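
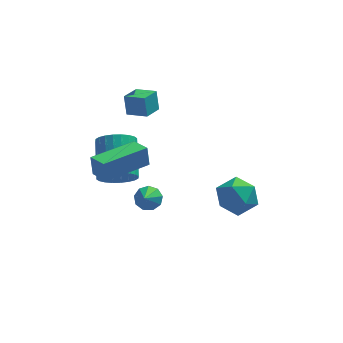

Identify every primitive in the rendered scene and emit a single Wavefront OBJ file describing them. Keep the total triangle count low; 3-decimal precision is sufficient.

v 0.512 0.185 -1.317
v 1.098 0.786 -1.933
v 1.702 -1.006 -1.347
v 2.288 -0.405 -1.963
v 2.129 -0.134 -0.971
v 1.394 0.602 -0.952
v 1.406 -0.822 -2.328
v 0.671 -0.086 -2.309
v 1.65 0.163 -2.558
v 2.097 0.588 -1.72
v 0.703 -0.808 -1.56
v 1.15 -0.383 -0.722
v -2.387 0.112 -1.867
v -1.97 0.378 -1.478
v -2.573 -0.732 -1.093
v -2.364 0.535 -1.401
v -2.769 0.494 -1.543
v -2.995 0.274 -1.836
v -2.937 -0.022 -2.144
v -2.622 -0.255 -2.323
v -2.197 -0.317 -2.288
v -1.861 -0.178 -2.056
v -1.771 0.097 -1.736
v -3.683 0.368 -0.659
v -2.781 0.315 -0.544
v -2.816 2.058 0.534
v -3.717 2.112 0.419
v -2.802 0.501 -0.845
v -2.837 2.245 0.233
v -2.956 0.667 -1.119
v -2.991 2.41 -0.041
v -3.221 0.788 -1.322
v -3.256 2.531 -0.244
v -3.557 0.844 -1.424
v -3.591 2.587 -0.346
v -3.911 0.828 -1.41
v -3.946 2.572 -0.332
v -4.231 0.742 -1.282
v -4.266 2.486 -0.204
v -4.467 0.6 -1.058
v -4.502 2.343 0.02
v -4.584 0.422 -0.774
v -4.619 2.165 0.304
v -4.563 0.235 -0.473
v -4.598 1.979 0.605
v -4.409 0.07 -0.199
v -4.444 1.813 0.879
v -4.144 -0.051 0.004
v -4.179 1.692 1.082
v -3.809 -0.107 0.106
v -3.843 1.636 1.184
v -3.454 -0.092 0.092
v -3.489 1.652 1.17
v -3.134 -0.006 -0.036
v -3.169 1.738 1.042
v -2.898 0.137 -0.26
v -2.933 1.88 0.818
v -3.246 1.017 3.052
v -3.343 1.318 3.99
v -2.73 1.824 2.846
v -2.827 2.126 3.784
v -2.393 0.534 3.296
v -2.49 0.836 4.234
v -1.877 1.342 3.09
v -1.974 1.643 4.028
v -4.126 -3.669 2.836
v -4.204 -3.482 3.744
v -4.655 -2.93 2.639
v -4.733 -2.743 3.547
v -2.367 -2.437 2.733
v -2.445 -2.25 3.641
v -2.896 -1.698 2.536
v -2.974 -1.511 3.444
f 1 12 6
f 1 6 2
f 1 2 8
f 1 8 11
f 1 11 12
f 2 6 10
f 6 12 5
f 12 11 3
f 11 8 7
f 8 2 9
f 4 10 5
f 4 5 3
f 4 3 7
f 4 7 9
f 4 9 10
f 5 10 6
f 3 5 12
f 7 3 11
f 9 7 8
f 10 9 2
f 14 13 16
f 14 16 15
f 16 13 17
f 16 17 15
f 17 13 18
f 17 18 15
f 18 13 19
f 18 19 15
f 19 13 20
f 19 20 15
f 20 13 21
f 20 21 15
f 21 13 22
f 21 22 15
f 22 13 23
f 22 23 15
f 23 13 14
f 23 14 15
f 25 24 28
f 25 28 26
f 26 28 29
f 26 29 27
f 28 24 30
f 28 30 29
f 29 30 31
f 29 31 27
f 30 24 32
f 30 32 31
f 31 32 33
f 31 33 27
f 32 24 34
f 32 34 33
f 33 34 35
f 33 35 27
f 34 24 36
f 34 36 35
f 35 36 37
f 35 37 27
f 36 24 38
f 36 38 37
f 37 38 39
f 37 39 27
f 38 24 40
f 38 40 39
f 39 40 41
f 39 41 27
f 40 24 42
f 40 42 41
f 41 42 43
f 41 43 27
f 42 24 44
f 42 44 43
f 43 44 45
f 43 45 27
f 44 24 46
f 44 46 45
f 45 46 47
f 45 47 27
f 46 24 48
f 46 48 47
f 47 48 49
f 47 49 27
f 48 24 50
f 48 50 49
f 49 50 51
f 49 51 27
f 50 24 52
f 50 52 51
f 51 52 53
f 51 53 27
f 52 24 54
f 52 54 53
f 53 54 55
f 53 55 27
f 54 24 56
f 54 56 55
f 55 56 57
f 55 57 27
f 56 24 25
f 56 25 57
f 57 25 26
f 57 26 27
f 59 61 58
f 62 59 58
f 58 61 60
f 60 62 58
f 59 65 61
f 63 59 62
f 63 65 59
f 61 65 60
f 64 62 60
f 60 65 64
f 64 63 62
f 65 63 64
f 67 69 66
f 70 67 66
f 66 69 68
f 68 70 66
f 67 73 69
f 71 67 70
f 71 73 67
f 69 73 68
f 72 70 68
f 68 73 72
f 72 71 70
f 73 71 72



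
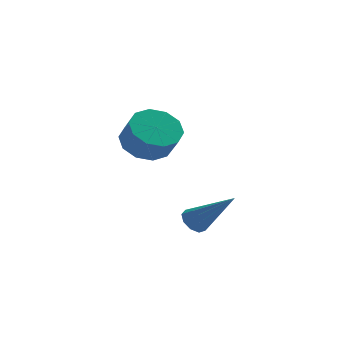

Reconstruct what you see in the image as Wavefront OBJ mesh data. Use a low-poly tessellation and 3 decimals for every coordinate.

v 2.699 -1.697 -3.773
v 3.047 -1.412 -4.013
v 3.961 -2.203 -2.547
v 2.885 -1.222 -3.768
v 2.636 -1.255 -3.526
v 2.417 -1.495 -3.399
v 2.33 -1.83 -3.447
v 2.415 -2.102 -3.647
v 2.634 -2.185 -3.906
v 2.883 -2.04 -4.103
v 3.046 -1.734 -4.145
v 0.754 2.255 -1.947
v 1.425 2.893 -1.857
v 1.836 2.344 -1.023
v 1.166 1.705 -1.113
v 0.98 3.055 -1.531
v 1.391 2.506 -0.697
v 0.449 2.912 -1.363
v 0.86 2.362 -0.53
v 0.035 2.517 -1.419
v 0.446 1.968 -0.585
v -0.105 2.022 -1.676
v 0.307 1.473 -0.843
v 0.084 1.616 -2.037
v 0.495 1.067 -1.203
v 0.529 1.454 -2.363
v 0.94 0.905 -1.529
v 1.06 1.598 -2.53
v 1.471 1.048 -1.697
v 1.474 1.992 -2.475
v 1.885 1.443 -1.641
v 1.613 2.487 -2.217
v 2.025 1.938 -1.384
f 2 1 4
f 2 4 3
f 4 1 5
f 4 5 3
f 5 1 6
f 5 6 3
f 6 1 7
f 6 7 3
f 7 1 8
f 7 8 3
f 8 1 9
f 8 9 3
f 9 1 10
f 9 10 3
f 10 1 11
f 10 11 3
f 11 1 2
f 11 2 3
f 13 12 16
f 13 16 14
f 14 16 17
f 14 17 15
f 16 12 18
f 16 18 17
f 17 18 19
f 17 19 15
f 18 12 20
f 18 20 19
f 19 20 21
f 19 21 15
f 20 12 22
f 20 22 21
f 21 22 23
f 21 23 15
f 22 12 24
f 22 24 23
f 23 24 25
f 23 25 15
f 24 12 26
f 24 26 25
f 25 26 27
f 25 27 15
f 26 12 28
f 26 28 27
f 27 28 29
f 27 29 15
f 28 12 30
f 28 30 29
f 29 30 31
f 29 31 15
f 30 12 32
f 30 32 31
f 31 32 33
f 31 33 15
f 32 12 13
f 32 13 33
f 33 13 14
f 33 14 15



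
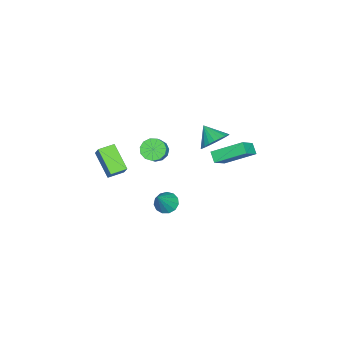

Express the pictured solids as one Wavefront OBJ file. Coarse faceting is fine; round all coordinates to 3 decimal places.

v -0.226 -0.995 -3.745
v 0.38 -1.072 -4.197
v 0.906 -1.205 -2.195
v 0.344 -0.653 -4.114
v 0.127 -0.343 -3.914
v -0.201 -0.24 -3.66
v -0.538 -0.376 -3.433
v -0.775 -0.709 -3.305
v -0.838 -1.132 -3.316
v -0.706 -1.512 -3.464
v -0.422 -1.728 -3.701
v -0.075 -1.71 -3.952
v 0.224 -1.466 -4.137
v -2.213 -2.197 -0.873
v -1.674 -2.083 -1.425
v -0.708 -1.97 -0.46
v -1.247 -2.083 0.093
v -1.827 -1.686 -1.318
v -0.862 -1.572 -0.353
v -2.103 -1.45 -1.07
v -1.137 -1.337 -0.105
v -2.414 -1.452 -0.759
v -1.448 -1.338 0.206
v -2.66 -1.69 -0.484
v -1.695 -1.576 0.481
v -2.765 -2.089 -0.333
v -1.8 -1.975 0.633
v -2.695 -2.522 -0.352
v -1.729 -2.409 0.613
v -2.471 -2.852 -0.537
v -1.505 -2.739 0.428
v -2.165 -2.974 -0.829
v -1.2 -2.861 0.136
v -1.875 -2.849 -1.134
v -0.909 -2.736 -0.169
v -1.692 -2.517 -1.356
v -0.726 -2.404 -0.391
v -1.706 1.502 1.313
v -0.856 1.102 1.512
v -2.294 0.638 2.087
v -0.881 1.36 1.783
v -1.031 1.64 1.981
v -1.283 1.899 2.078
v -1.6 2.097 2.059
v -1.934 2.205 1.926
v -2.232 2.206 1.7
v -2.451 2.099 1.415
v -2.556 1.902 1.114
v -2.531 1.644 0.844
v -2.382 1.364 0.645
v -2.129 1.105 0.548
v -1.812 0.906 0.568
v -1.478 0.799 0.701
v -1.18 0.798 0.927
v -0.961 0.904 1.212
v -4.514 1.134 -2.264
v -4.877 2.967 -1.221
v -3.99 1.508 -2.739
v -4.352 3.341 -1.696
v -3.388 0.799 -1.284
v -3.75 2.632 -0.241
v -2.863 1.173 -1.759
v -3.226 3.006 -0.716
v 4.281 -3.013 2.212
v 3.245 -4.063 3.227
v 3.607 -2.29 2.273
v 2.572 -3.34 3.288
v 4.708 -2.68 2.992
v 3.673 -3.73 4.007
v 4.035 -1.957 3.053
v 2.999 -3.007 4.068
f 2 1 4
f 2 4 3
f 4 1 5
f 4 5 3
f 5 1 6
f 5 6 3
f 6 1 7
f 6 7 3
f 7 1 8
f 7 8 3
f 8 1 9
f 8 9 3
f 9 1 10
f 9 10 3
f 10 1 11
f 10 11 3
f 11 1 12
f 11 12 3
f 12 1 13
f 12 13 3
f 13 1 2
f 13 2 3
f 15 14 18
f 15 18 16
f 16 18 19
f 16 19 17
f 18 14 20
f 18 20 19
f 19 20 21
f 19 21 17
f 20 14 22
f 20 22 21
f 21 22 23
f 21 23 17
f 22 14 24
f 22 24 23
f 23 24 25
f 23 25 17
f 24 14 26
f 24 26 25
f 25 26 27
f 25 27 17
f 26 14 28
f 26 28 27
f 27 28 29
f 27 29 17
f 28 14 30
f 28 30 29
f 29 30 31
f 29 31 17
f 30 14 32
f 30 32 31
f 31 32 33
f 31 33 17
f 32 14 34
f 32 34 33
f 33 34 35
f 33 35 17
f 34 14 36
f 34 36 35
f 35 36 37
f 35 37 17
f 36 14 15
f 36 15 37
f 37 15 16
f 37 16 17
f 39 38 41
f 39 41 40
f 41 38 42
f 41 42 40
f 42 38 43
f 42 43 40
f 43 38 44
f 43 44 40
f 44 38 45
f 44 45 40
f 45 38 46
f 45 46 40
f 46 38 47
f 46 47 40
f 47 38 48
f 47 48 40
f 48 38 49
f 48 49 40
f 49 38 50
f 49 50 40
f 50 38 51
f 50 51 40
f 51 38 52
f 51 52 40
f 52 38 53
f 52 53 40
f 53 38 54
f 53 54 40
f 54 38 55
f 54 55 40
f 55 38 39
f 55 39 40
f 57 59 56
f 60 57 56
f 56 59 58
f 58 60 56
f 57 63 59
f 61 57 60
f 61 63 57
f 59 63 58
f 62 60 58
f 58 63 62
f 62 61 60
f 63 61 62
f 65 67 64
f 68 65 64
f 64 67 66
f 66 68 64
f 65 71 67
f 69 65 68
f 69 71 65
f 67 71 66
f 70 68 66
f 66 71 70
f 70 69 68
f 71 69 70



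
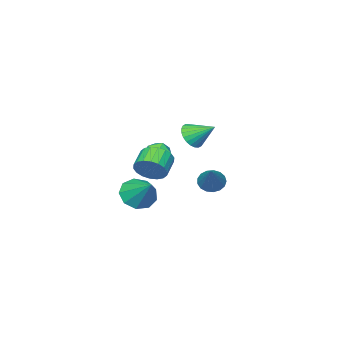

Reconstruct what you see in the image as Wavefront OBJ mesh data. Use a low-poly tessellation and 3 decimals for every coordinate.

v -1.46 2.831 -0.06
v -0.824 2.645 -0.452
v -0.26 3.949 1.36
v -0.934 2.961 -0.607
v -1.165 3.247 -0.637
v -1.464 3.437 -0.535
v -1.761 3.488 -0.324
v -1.99 3.389 -0.052
v -2.097 3.162 0.217
v -2.059 2.859 0.423
v -1.883 2.549 0.519
v -1.61 2.304 0.481
v -1.303 2.18 0.32
v -1.032 2.204 0.072
v -0.859 2.372 -0.207
v -3.692 -0.903 1.525
v -3.395 -1.321 2.265
v -4.148 0.383 2.435
v -3.107 -1.148 2.164
v -2.908 -0.937 1.966
v -2.828 -0.721 1.701
v -2.88 -0.533 1.409
v -3.056 -0.402 1.134
v -3.328 -0.346 0.92
v -3.656 -0.376 0.797
v -3.989 -0.486 0.786
v -4.277 -0.659 0.887
v -4.476 -0.87 1.085
v -4.556 -1.085 1.35
v -4.504 -1.273 1.642
v -4.329 -1.405 1.916
v -4.056 -1.46 2.131
v -3.729 -1.431 2.254
v 1.345 1.931 1.869
v 1.764 1.3 2.125
v 0.296 1.48 2.475
v 0.715 0.849 2.731
v 0.873 1.578 3.02
v 1.521 1.856 2.645
v 0.539 0.924 1.955
v 1.187 1.202 1.58
v 1.266 0.678 2.178
v 1.472 1.082 2.836
v 0.588 1.698 1.764
v 0.794 2.102 2.422
v 1.049 -0.127 -1.173
v 2.081 -0.113 -1.526
v 1.471 1.347 0.113
v 1.667 0.357 -1.93
v 0.964 0.601 -1.979
v 0.301 0.505 -1.651
v -0.011 0.113 -1.1
v 0.172 -0.391 -0.582
v 0.767 -0.772 -0.341
v 1.493 -0.85 -0.489
v 2.012 -0.59 -0.957
v 3.672 3.61 2.548
v 4.126 3.596 3.325
v 3.183 3.116 3.868
v 2.728 3.13 3.092
v 3.948 3.955 3.332
v 3.005 3.475 3.876
v 3.715 4.245 3.185
v 2.772 3.765 3.728
v 3.474 4.41 2.911
v 2.53 3.93 3.454
v 3.271 4.416 2.565
v 2.328 3.936 3.109
v 3.148 4.263 2.216
v 2.205 3.783 2.76
v 3.129 3.98 1.933
v 2.186 3.5 2.476
v 3.217 3.624 1.772
v 2.274 3.144 2.315
v 3.395 3.265 1.764
v 2.452 2.785 2.308
v 3.628 2.975 1.912
v 2.685 2.495 2.455
v 3.87 2.81 2.186
v 2.926 2.33 2.729
v 4.072 2.804 2.531
v 3.129 2.324 3.075
v 4.195 2.957 2.88
v 3.252 2.477 3.424
v 4.214 3.24 3.164
v 3.271 2.76 3.707
f 2 1 4
f 2 4 3
f 4 1 5
f 4 5 3
f 5 1 6
f 5 6 3
f 6 1 7
f 6 7 3
f 7 1 8
f 7 8 3
f 8 1 9
f 8 9 3
f 9 1 10
f 9 10 3
f 10 1 11
f 10 11 3
f 11 1 12
f 11 12 3
f 12 1 13
f 12 13 3
f 13 1 14
f 13 14 3
f 14 1 15
f 14 15 3
f 15 1 2
f 15 2 3
f 17 16 19
f 17 19 18
f 19 16 20
f 19 20 18
f 20 16 21
f 20 21 18
f 21 16 22
f 21 22 18
f 22 16 23
f 22 23 18
f 23 16 24
f 23 24 18
f 24 16 25
f 24 25 18
f 25 16 26
f 25 26 18
f 26 16 27
f 26 27 18
f 27 16 28
f 27 28 18
f 28 16 29
f 28 29 18
f 29 16 30
f 29 30 18
f 30 16 31
f 30 31 18
f 31 16 32
f 31 32 18
f 32 16 33
f 32 33 18
f 33 16 17
f 33 17 18
f 34 45 39
f 34 39 35
f 34 35 41
f 34 41 44
f 34 44 45
f 35 39 43
f 39 45 38
f 45 44 36
f 44 41 40
f 41 35 42
f 37 43 38
f 37 38 36
f 37 36 40
f 37 40 42
f 37 42 43
f 38 43 39
f 36 38 45
f 40 36 44
f 42 40 41
f 43 42 35
f 47 46 49
f 47 49 48
f 49 46 50
f 49 50 48
f 50 46 51
f 50 51 48
f 51 46 52
f 51 52 48
f 52 46 53
f 52 53 48
f 53 46 54
f 53 54 48
f 54 46 55
f 54 55 48
f 55 46 56
f 55 56 48
f 56 46 47
f 56 47 48
f 58 57 61
f 58 61 59
f 59 61 62
f 59 62 60
f 61 57 63
f 61 63 62
f 62 63 64
f 62 64 60
f 63 57 65
f 63 65 64
f 64 65 66
f 64 66 60
f 65 57 67
f 65 67 66
f 66 67 68
f 66 68 60
f 67 57 69
f 67 69 68
f 68 69 70
f 68 70 60
f 69 57 71
f 69 71 70
f 70 71 72
f 70 72 60
f 71 57 73
f 71 73 72
f 72 73 74
f 72 74 60
f 73 57 75
f 73 75 74
f 74 75 76
f 74 76 60
f 75 57 77
f 75 77 76
f 76 77 78
f 76 78 60
f 77 57 79
f 77 79 78
f 78 79 80
f 78 80 60
f 79 57 81
f 79 81 80
f 80 81 82
f 80 82 60
f 81 57 83
f 81 83 82
f 82 83 84
f 82 84 60
f 83 57 85
f 83 85 84
f 84 85 86
f 84 86 60
f 85 57 58
f 85 58 86
f 86 58 59
f 86 59 60



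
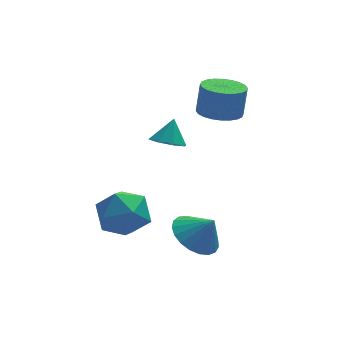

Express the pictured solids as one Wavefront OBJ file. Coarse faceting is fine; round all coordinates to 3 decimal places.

v -4.541 -0.466 -0.804
v -3.824 -0.123 -1.673
v -3.336 -1.877 -0.367
v -2.619 -1.534 -1.236
v -2.751 -0.858 -0.28
v -3.495 0.013 -0.55
v -3.665 -2.013 -1.49
v -4.409 -1.142 -1.76
v -3.282 -1.08 -2.097
v -2.718 -0.366 -1.349
v -4.442 -1.634 -0.691
v -3.878 -0.92 0.057
v -1.323 2.5 0.296
v -0.879 3.012 -0.09
v -0.977 2.96 1.304
v -1.431 3.216 0.007
v -1.92 3.001 0.273
v -2.059 2.492 0.553
v -1.767 1.988 0.683
v -1.214 1.784 0.586
v -0.725 1.999 0.32
v -0.586 2.508 0.04
v -1.032 -1.936 -1.912
v -0.397 -2.543 -2.505
v -0.388 -2.224 -0.928
v -0.194 -2.153 -2.524
v -0.135 -1.725 -2.436
v -0.231 -1.333 -2.259
v -0.466 -1.046 -2.021
v -0.799 -0.912 -1.764
v -1.171 -0.956 -1.533
v -1.52 -1.169 -1.367
v -1.784 -1.514 -1.296
v -1.918 -1.933 -1.331
v -1.899 -2.352 -1.466
v -1.73 -2.699 -1.679
v -1.44 -2.914 -1.931
v -1.079 -2.96 -2.181
v -0.711 -2.829 -2.384
v 0.663 2.181 1.979
v 1.203 1.437 2.011
v 1.397 1.635 3.353
v 0.857 2.379 3.321
v 1.443 1.694 1.939
v 1.636 1.892 3.28
v 1.564 2.025 1.872
v 1.757 2.224 3.214
v 1.547 2.38 1.822
v 1.741 2.579 3.164
v 1.396 2.705 1.796
v 1.59 2.904 3.137
v 1.134 2.95 1.797
v 1.328 3.148 3.139
v 0.8 3.078 1.827
v 0.994 3.276 3.168
v 0.445 3.069 1.879
v 0.639 3.267 3.221
v 0.123 2.925 1.947
v 0.317 3.123 3.289
v -0.116 2.668 2.02
v 0.077 2.866 3.361
v -0.237 2.336 2.086
v -0.044 2.535 3.428
v -0.221 1.981 2.136
v -0.027 2.18 3.478
v -0.07 1.656 2.163
v 0.124 1.855 3.504
v 0.192 1.412 2.161
v 0.386 1.61 3.503
v 0.526 1.284 2.132
v 0.72 1.482 3.473
v 0.881 1.293 2.079
v 1.075 1.491 3.421
f 1 12 6
f 1 6 2
f 1 2 8
f 1 8 11
f 1 11 12
f 2 6 10
f 6 12 5
f 12 11 3
f 11 8 7
f 8 2 9
f 4 10 5
f 4 5 3
f 4 3 7
f 4 7 9
f 4 9 10
f 5 10 6
f 3 5 12
f 7 3 11
f 9 7 8
f 10 9 2
f 14 13 16
f 14 16 15
f 16 13 17
f 16 17 15
f 17 13 18
f 17 18 15
f 18 13 19
f 18 19 15
f 19 13 20
f 19 20 15
f 20 13 21
f 20 21 15
f 21 13 22
f 21 22 15
f 22 13 14
f 22 14 15
f 24 23 26
f 24 26 25
f 26 23 27
f 26 27 25
f 27 23 28
f 27 28 25
f 28 23 29
f 28 29 25
f 29 23 30
f 29 30 25
f 30 23 31
f 30 31 25
f 31 23 32
f 31 32 25
f 32 23 33
f 32 33 25
f 33 23 34
f 33 34 25
f 34 23 35
f 34 35 25
f 35 23 36
f 35 36 25
f 36 23 37
f 36 37 25
f 37 23 38
f 37 38 25
f 38 23 39
f 38 39 25
f 39 23 24
f 39 24 25
f 41 40 44
f 41 44 42
f 42 44 45
f 42 45 43
f 44 40 46
f 44 46 45
f 45 46 47
f 45 47 43
f 46 40 48
f 46 48 47
f 47 48 49
f 47 49 43
f 48 40 50
f 48 50 49
f 49 50 51
f 49 51 43
f 50 40 52
f 50 52 51
f 51 52 53
f 51 53 43
f 52 40 54
f 52 54 53
f 53 54 55
f 53 55 43
f 54 40 56
f 54 56 55
f 55 56 57
f 55 57 43
f 56 40 58
f 56 58 57
f 57 58 59
f 57 59 43
f 58 40 60
f 58 60 59
f 59 60 61
f 59 61 43
f 60 40 62
f 60 62 61
f 61 62 63
f 61 63 43
f 62 40 64
f 62 64 63
f 63 64 65
f 63 65 43
f 64 40 66
f 64 66 65
f 65 66 67
f 65 67 43
f 66 40 68
f 66 68 67
f 67 68 69
f 67 69 43
f 68 40 70
f 68 70 69
f 69 70 71
f 69 71 43
f 70 40 72
f 70 72 71
f 71 72 73
f 71 73 43
f 72 40 41
f 72 41 73
f 73 41 42
f 73 42 43



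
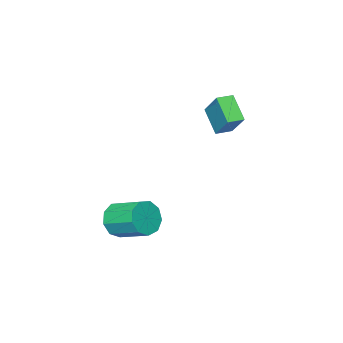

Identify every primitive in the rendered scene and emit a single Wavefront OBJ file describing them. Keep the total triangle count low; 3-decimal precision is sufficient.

v -3.341 -0.586 2.384
v -2.961 0.627 3.742
v -2.978 0.564 1.257
v -2.598 1.776 2.615
v -2.482 -0.856 2.385
v -2.102 0.356 3.743
v -2.119 0.293 1.258
v -1.739 1.506 2.616
v 3.626 -0.356 -2.79
v 3.91 0.081 -3.678
v 3.619 1.773 -2.938
v 3.334 1.336 -2.05
v 3.215 -0.038 -3.679
v 2.924 1.655 -2.94
v 2.713 -0.306 -3.265
v 2.422 1.387 -2.525
v 2.637 -0.597 -2.627
v 2.346 1.095 -1.888
v 3.024 -0.776 -2.066
v 2.733 0.917 -1.327
v 3.692 -0.758 -1.844
v 3.401 0.934 -1.104
v 4.329 -0.552 -2.064
v 4.038 1.14 -1.324
v 4.637 -0.255 -2.624
v 4.346 1.438 -1.884
v 4.471 -0.005 -3.261
v 4.18 1.688 -2.521
f 2 4 1
f 5 2 1
f 1 4 3
f 3 5 1
f 2 8 4
f 6 2 5
f 6 8 2
f 4 8 3
f 7 5 3
f 3 8 7
f 7 6 5
f 8 6 7
f 10 9 13
f 10 13 11
f 11 13 14
f 11 14 12
f 13 9 15
f 13 15 14
f 14 15 16
f 14 16 12
f 15 9 17
f 15 17 16
f 16 17 18
f 16 18 12
f 17 9 19
f 17 19 18
f 18 19 20
f 18 20 12
f 19 9 21
f 19 21 20
f 20 21 22
f 20 22 12
f 21 9 23
f 21 23 22
f 22 23 24
f 22 24 12
f 23 9 25
f 23 25 24
f 24 25 26
f 24 26 12
f 25 9 27
f 25 27 26
f 26 27 28
f 26 28 12
f 27 9 10
f 27 10 28
f 28 10 11
f 28 11 12



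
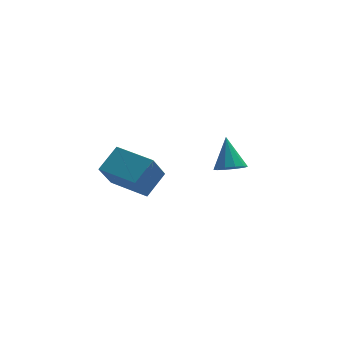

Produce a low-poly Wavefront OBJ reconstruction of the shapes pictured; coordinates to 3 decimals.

v -2.111 -3.438 -0.038
v -1.058 -2.617 0.897
v -3.54 -1.786 0.12
v -2.487 -0.965 1.055
v -1.373 -2.655 -1.555
v -0.32 -1.834 -0.62
v -2.802 -1.003 -1.397
v -1.749 -0.182 -0.462
v 3.815 1.46 -2.804
v 4.378 0.923 -2.415
v 3.865 2.66 -1.216
v 4.66 1.283 -2.697
v 4.62 1.712 -3.019
v 4.272 2.044 -3.259
v 3.75 2.154 -3.325
v 3.252 1.998 -3.192
v 2.97 1.638 -2.911
v 3.01 1.209 -2.589
v 3.358 0.877 -2.348
v 3.88 0.767 -2.282
f 2 4 1
f 5 2 1
f 1 4 3
f 3 5 1
f 2 8 4
f 6 2 5
f 6 8 2
f 4 8 3
f 7 5 3
f 3 8 7
f 7 6 5
f 8 6 7
f 10 9 12
f 10 12 11
f 12 9 13
f 12 13 11
f 13 9 14
f 13 14 11
f 14 9 15
f 14 15 11
f 15 9 16
f 15 16 11
f 16 9 17
f 16 17 11
f 17 9 18
f 17 18 11
f 18 9 19
f 18 19 11
f 19 9 20
f 19 20 11
f 20 9 10
f 20 10 11



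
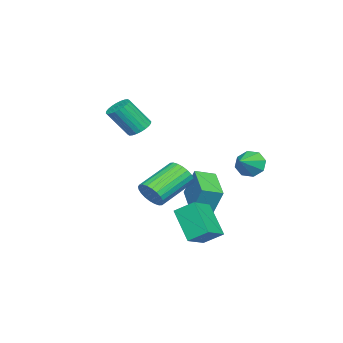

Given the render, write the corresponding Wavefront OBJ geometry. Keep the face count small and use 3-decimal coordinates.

v -0.866 -0.207 -3.269
v -0.766 0.399 -1.716
v -1.483 0.655 -3.566
v -1.383 1.261 -2.013
v 0.843 0.839 -3.787
v 0.943 1.445 -2.234
v 0.226 1.701 -4.084
v 0.326 2.307 -2.531
v 2.147 2.002 -5.136
v 1.229 0.924 -3.71
v 2.055 2.992 -4.448
v 1.136 1.914 -3.021
v 3.424 1.706 -4.539
v 2.505 0.628 -3.112
v 3.331 2.696 -3.85
v 2.413 1.618 -2.424
v -2.308 2.714 -1.449
v -2.003 2.374 -2.154
v -1.072 2.586 -0.851
v -1.942 3.014 -2.143
v -2.095 3.478 -1.726
v -2.373 3.495 -1.147
v -2.614 3.055 -0.745
v -2.675 2.415 -0.755
v -2.522 1.951 -1.172
v -2.243 1.933 -1.752
v 2.625 -0.487 -2.193
v 3.098 -0.232 -1.574
v 1.389 0.641 -0.627
v 0.915 0.387 -1.247
v 3.115 0.018 -1.773
v 1.406 0.891 -0.826
v 3.058 0.191 -2.036
v 1.349 1.065 -1.089
v 2.935 0.261 -2.323
v 1.226 1.134 -1.376
v 2.765 0.217 -2.59
v 1.055 1.091 -1.643
v 2.573 0.066 -2.797
v 0.864 0.939 -1.85
v 2.389 -0.169 -2.912
v 0.68 0.704 -1.965
v 2.241 -0.453 -2.917
v 0.532 0.421 -1.971
v 2.151 -0.741 -2.813
v 0.442 0.132 -1.866
v 2.134 -0.991 -2.614
v 0.425 -0.118 -1.667
v 2.191 -1.165 -2.351
v 0.482 -0.291 -1.404
v 2.314 -1.234 -2.064
v 0.605 -0.361 -1.117
v 2.485 -1.191 -1.797
v 0.775 -0.317 -0.85
v 2.676 -1.039 -1.59
v 0.967 -0.166 -0.643
v 2.86 -0.804 -1.475
v 1.151 0.069 -0.528
v 3.008 -0.521 -1.469
v 1.299 0.353 -0.523
v -0.075 -2.197 1.036
v 0.557 -2.298 0.752
v 1.067 -3.225 2.221
v 0.435 -3.123 2.504
v 0.596 -2.063 0.887
v 1.106 -2.99 2.355
v 0.532 -1.849 1.044
v 1.043 -2.776 2.512
v 0.377 -1.688 1.2
v 0.887 -2.615 2.668
v 0.152 -1.604 1.331
v 0.663 -2.531 2.799
v -0.107 -1.61 1.417
v 0.403 -2.537 2.885
v -0.361 -1.706 1.445
v 0.149 -2.633 2.913
v -0.572 -1.876 1.41
v -0.062 -2.803 2.879
v -0.707 -2.095 1.319
v -0.197 -3.022 2.788
v -0.746 -2.33 1.185
v -0.236 -3.257 2.653
v -0.683 -2.544 1.028
v -0.172 -3.471 2.496
v -0.527 -2.705 0.872
v -0.017 -3.632 2.34
v -0.303 -2.789 0.741
v 0.208 -3.716 2.209
v -0.043 -2.783 0.655
v 0.467 -3.71 2.123
v 0.211 -2.687 0.627
v 0.721 -3.614 2.095
v 0.422 -2.517 0.661
v 0.932 -3.444 2.13
f 2 4 1
f 5 2 1
f 1 4 3
f 3 5 1
f 2 8 4
f 6 2 5
f 6 8 2
f 4 8 3
f 7 5 3
f 3 8 7
f 7 6 5
f 8 6 7
f 10 12 9
f 13 10 9
f 9 12 11
f 11 13 9
f 10 16 12
f 14 10 13
f 14 16 10
f 12 16 11
f 15 13 11
f 11 16 15
f 15 14 13
f 16 14 15
f 18 17 20
f 18 20 19
f 20 17 21
f 20 21 19
f 21 17 22
f 21 22 19
f 22 17 23
f 22 23 19
f 23 17 24
f 23 24 19
f 24 17 25
f 24 25 19
f 25 17 26
f 25 26 19
f 26 17 18
f 26 18 19
f 28 27 31
f 28 31 29
f 29 31 32
f 29 32 30
f 31 27 33
f 31 33 32
f 32 33 34
f 32 34 30
f 33 27 35
f 33 35 34
f 34 35 36
f 34 36 30
f 35 27 37
f 35 37 36
f 36 37 38
f 36 38 30
f 37 27 39
f 37 39 38
f 38 39 40
f 38 40 30
f 39 27 41
f 39 41 40
f 40 41 42
f 40 42 30
f 41 27 43
f 41 43 42
f 42 43 44
f 42 44 30
f 43 27 45
f 43 45 44
f 44 45 46
f 44 46 30
f 45 27 47
f 45 47 46
f 46 47 48
f 46 48 30
f 47 27 49
f 47 49 48
f 48 49 50
f 48 50 30
f 49 27 51
f 49 51 50
f 50 51 52
f 50 52 30
f 51 27 53
f 51 53 52
f 52 53 54
f 52 54 30
f 53 27 55
f 53 55 54
f 54 55 56
f 54 56 30
f 55 27 57
f 55 57 56
f 56 57 58
f 56 58 30
f 57 27 59
f 57 59 58
f 58 59 60
f 58 60 30
f 59 27 28
f 59 28 60
f 60 28 29
f 60 29 30
f 62 61 65
f 62 65 63
f 63 65 66
f 63 66 64
f 65 61 67
f 65 67 66
f 66 67 68
f 66 68 64
f 67 61 69
f 67 69 68
f 68 69 70
f 68 70 64
f 69 61 71
f 69 71 70
f 70 71 72
f 70 72 64
f 71 61 73
f 71 73 72
f 72 73 74
f 72 74 64
f 73 61 75
f 73 75 74
f 74 75 76
f 74 76 64
f 75 61 77
f 75 77 76
f 76 77 78
f 76 78 64
f 77 61 79
f 77 79 78
f 78 79 80
f 78 80 64
f 79 61 81
f 79 81 80
f 80 81 82
f 80 82 64
f 81 61 83
f 81 83 82
f 82 83 84
f 82 84 64
f 83 61 85
f 83 85 84
f 84 85 86
f 84 86 64
f 85 61 87
f 85 87 86
f 86 87 88
f 86 88 64
f 87 61 89
f 87 89 88
f 88 89 90
f 88 90 64
f 89 61 91
f 89 91 90
f 90 91 92
f 90 92 64
f 91 61 93
f 91 93 92
f 92 93 94
f 92 94 64
f 93 61 62
f 93 62 94
f 94 62 63
f 94 63 64



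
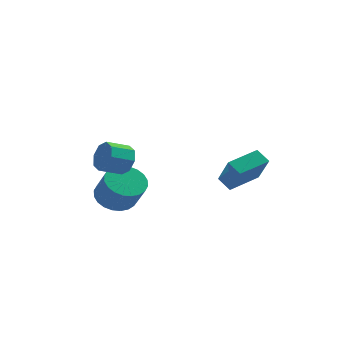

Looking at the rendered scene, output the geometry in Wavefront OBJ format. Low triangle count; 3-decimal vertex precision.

v -2.137 -2.688 1.935
v -1.688 -2.832 2.593
v -2.514 -3.536 3.003
v -2.963 -3.392 2.345
v -2.066 -2.346 2.666
v -2.892 -3.05 3.076
v -2.486 -2.061 2.31
v -3.312 -2.764 2.72
v -2.701 -2.143 1.735
v -3.527 -2.846 2.145
v -2.586 -2.544 1.277
v -3.412 -3.248 1.687
v -2.208 -3.03 1.204
v -3.034 -3.734 1.614
v -1.788 -3.316 1.56
v -2.614 -4.019 1.97
v -1.573 -3.234 2.135
v -2.399 -3.937 2.545
v 1.528 1.391 -1.054
v 2.199 0.485 0.362
v 0.901 1.719 -0.547
v 1.572 0.813 0.869
v 2.548 2.747 -0.669
v 3.219 1.841 0.747
v 1.921 3.075 -0.162
v 2.592 2.169 1.254
v -2.843 -1.951 -0.571
v -1.953 -1.641 -0.903
v -1.246 -2.339 0.338
v -2.137 -2.649 0.671
v -2.057 -1.342 -0.676
v -1.351 -2.04 0.566
v -2.282 -1.136 -0.432
v -1.575 -1.833 0.81
v -2.591 -1.053 -0.21
v -1.885 -1.751 1.032
v -2.94 -1.108 -0.042
v -2.233 -1.805 1.2
v -3.273 -1.291 0.045
v -2.566 -1.988 1.287
v -3.541 -1.574 0.038
v -2.835 -2.272 1.28
v -3.703 -1.915 -0.061
v -2.996 -2.613 1.18
v -3.734 -2.261 -0.238
v -3.027 -2.959 1.003
v -3.629 -2.56 -0.466
v -2.923 -3.258 0.776
v -3.405 -2.767 -0.71
v -2.698 -3.464 0.532
v -3.095 -2.849 -0.932
v -2.389 -3.547 0.31
v -2.747 -2.795 -1.1
v -2.04 -3.492 0.142
v -2.414 -2.612 -1.187
v -1.707 -3.309 0.055
v -2.145 -2.328 -1.18
v -1.439 -3.026 0.062
v -1.984 -1.987 -1.08
v -1.277 -2.685 0.161
v -3.612 -0.759 -0.969
v -3.314 -0.385 -1.332
v -3.368 -0.141 -0.131
v -3.529 -0.292 -1.337
v -3.756 -0.271 -1.287
v -3.962 -0.324 -1.188
v -4.114 -0.443 -1.056
v -4.19 -0.61 -0.911
v -4.178 -0.8 -0.775
v -4.079 -0.984 -0.668
v -3.91 -1.133 -0.607
v -3.695 -1.226 -0.602
v -3.467 -1.247 -0.652
v -3.262 -1.194 -0.75
v -3.109 -1.075 -0.882
v -3.033 -0.908 -1.028
v -3.046 -0.718 -1.164
v -3.144 -0.534 -1.271
f 2 1 5
f 2 5 3
f 3 5 6
f 3 6 4
f 5 1 7
f 5 7 6
f 6 7 8
f 6 8 4
f 7 1 9
f 7 9 8
f 8 9 10
f 8 10 4
f 9 1 11
f 9 11 10
f 10 11 12
f 10 12 4
f 11 1 13
f 11 13 12
f 12 13 14
f 12 14 4
f 13 1 15
f 13 15 14
f 14 15 16
f 14 16 4
f 15 1 17
f 15 17 16
f 16 17 18
f 16 18 4
f 17 1 2
f 17 2 18
f 18 2 3
f 18 3 4
f 20 22 19
f 23 20 19
f 19 22 21
f 21 23 19
f 20 26 22
f 24 20 23
f 24 26 20
f 22 26 21
f 25 23 21
f 21 26 25
f 25 24 23
f 26 24 25
f 28 27 31
f 28 31 29
f 29 31 32
f 29 32 30
f 31 27 33
f 31 33 32
f 32 33 34
f 32 34 30
f 33 27 35
f 33 35 34
f 34 35 36
f 34 36 30
f 35 27 37
f 35 37 36
f 36 37 38
f 36 38 30
f 37 27 39
f 37 39 38
f 38 39 40
f 38 40 30
f 39 27 41
f 39 41 40
f 40 41 42
f 40 42 30
f 41 27 43
f 41 43 42
f 42 43 44
f 42 44 30
f 43 27 45
f 43 45 44
f 44 45 46
f 44 46 30
f 45 27 47
f 45 47 46
f 46 47 48
f 46 48 30
f 47 27 49
f 47 49 48
f 48 49 50
f 48 50 30
f 49 27 51
f 49 51 50
f 50 51 52
f 50 52 30
f 51 27 53
f 51 53 52
f 52 53 54
f 52 54 30
f 53 27 55
f 53 55 54
f 54 55 56
f 54 56 30
f 55 27 57
f 55 57 56
f 56 57 58
f 56 58 30
f 57 27 59
f 57 59 58
f 58 59 60
f 58 60 30
f 59 27 28
f 59 28 60
f 60 28 29
f 60 29 30
f 62 61 64
f 62 64 63
f 64 61 65
f 64 65 63
f 65 61 66
f 65 66 63
f 66 61 67
f 66 67 63
f 67 61 68
f 67 68 63
f 68 61 69
f 68 69 63
f 69 61 70
f 69 70 63
f 70 61 71
f 70 71 63
f 71 61 72
f 71 72 63
f 72 61 73
f 72 73 63
f 73 61 74
f 73 74 63
f 74 61 75
f 74 75 63
f 75 61 76
f 75 76 63
f 76 61 77
f 76 77 63
f 77 61 78
f 77 78 63
f 78 61 62
f 78 62 63



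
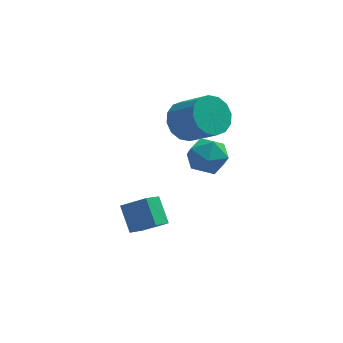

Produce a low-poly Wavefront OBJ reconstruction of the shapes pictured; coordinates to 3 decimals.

v -2.51 -0.351 -2.702
v -2.853 0.532 -1.856
v -2.001 0.403 -3.283
v -2.344 1.287 -2.438
v -1.536 -0.547 -2.102
v -1.879 0.337 -1.257
v -1.027 0.208 -2.684
v -1.37 1.091 -1.838
v 0.423 0.313 1.496
v 1.018 0.067 2.116
v -0.238 -0.967 1.624
v 0.357 -1.213 2.244
v -0.24 -0.574 2.427
v 0.168 0.217 2.348
v 0.612 -1.117 1.392
v 1.02 -0.326 1.313
v 1.135 -0.816 2.052
v 0.608 -0.481 2.691
v 0.172 -0.419 1.049
v -0.355 -0.084 1.688
v -0.281 2.704 1.311
v 0.198 2.37 0.588
v 1.161 1.503 1.625
v 0.681 1.836 2.349
v 0.427 2.775 0.713
v 1.39 1.907 1.75
v 0.467 3.16 0.999
v 1.429 2.292 2.036
v 0.306 3.423 1.369
v 1.268 2.555 2.406
v -0.013 3.494 1.723
v 0.95 2.626 2.76
v -0.403 3.352 1.967
v 0.56 2.485 3.004
v -0.761 3.037 2.035
v 0.202 2.17 3.072
v -0.99 2.633 1.91
v -0.027 1.765 2.947
v -1.029 2.248 1.624
v -0.067 1.38 2.661
v -0.868 1.985 1.254
v 0.094 1.117 2.291
v -0.55 1.914 0.9
v 0.413 1.046 1.937
v -0.16 2.055 0.656
v 0.803 1.188 1.693
f 2 4 1
f 5 2 1
f 1 4 3
f 3 5 1
f 2 8 4
f 6 2 5
f 6 8 2
f 4 8 3
f 7 5 3
f 3 8 7
f 7 6 5
f 8 6 7
f 9 20 14
f 9 14 10
f 9 10 16
f 9 16 19
f 9 19 20
f 10 14 18
f 14 20 13
f 20 19 11
f 19 16 15
f 16 10 17
f 12 18 13
f 12 13 11
f 12 11 15
f 12 15 17
f 12 17 18
f 13 18 14
f 11 13 20
f 15 11 19
f 17 15 16
f 18 17 10
f 22 21 25
f 22 25 23
f 23 25 26
f 23 26 24
f 25 21 27
f 25 27 26
f 26 27 28
f 26 28 24
f 27 21 29
f 27 29 28
f 28 29 30
f 28 30 24
f 29 21 31
f 29 31 30
f 30 31 32
f 30 32 24
f 31 21 33
f 31 33 32
f 32 33 34
f 32 34 24
f 33 21 35
f 33 35 34
f 34 35 36
f 34 36 24
f 35 21 37
f 35 37 36
f 36 37 38
f 36 38 24
f 37 21 39
f 37 39 38
f 38 39 40
f 38 40 24
f 39 21 41
f 39 41 40
f 40 41 42
f 40 42 24
f 41 21 43
f 41 43 42
f 42 43 44
f 42 44 24
f 43 21 45
f 43 45 44
f 44 45 46
f 44 46 24
f 45 21 22
f 45 22 46
f 46 22 23
f 46 23 24



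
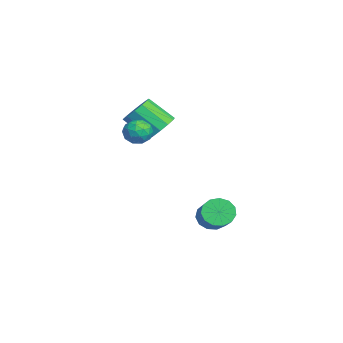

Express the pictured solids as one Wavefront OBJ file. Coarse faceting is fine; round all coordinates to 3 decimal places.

v -0.345 -0.458 1.7
v 0.068 -1.068 1.235
v -0.383 -2.211 2.336
v -0.795 -1.602 2.8
v 0.396 -0.891 1.554
v -0.055 -2.034 2.654
v 0.489 -0.577 1.918
v 0.038 -1.72 3.019
v 0.318 -0.225 2.213
v -0.133 -1.369 3.314
v -0.064 0.053 2.346
v -0.515 -1.091 3.446
v -0.535 0.168 2.273
v -0.986 -0.975 3.373
v -0.945 0.085 2.018
v -1.396 -1.059 3.118
v -1.165 -0.171 1.662
v -1.616 -1.315 2.763
v -1.124 -0.518 1.318
v -1.575 -1.662 2.419
v -0.836 -0.846 1.095
v -1.287 -1.99 2.196
v -0.392 -1.051 1.065
v -0.842 -2.195 2.165
v 0.815 1.788 -3.518
v 1.225 1.475 -4.143
v 2.794 1.538 -3.147
v 2.385 1.852 -2.522
v 1.239 1.928 -4.194
v 2.808 1.992 -3.198
v 1.119 2.337 -4.031
v 2.688 2.401 -3.034
v 0.902 2.572 -3.705
v 2.471 2.635 -2.708
v 0.658 2.558 -3.319
v 2.227 2.621 -2.323
v 0.464 2.299 -2.997
v 2.033 2.362 -2.001
v 0.381 1.879 -2.84
v 1.951 1.942 -1.844
v 0.437 1.429 -2.899
v 2.006 1.493 -1.902
v 0.612 1.094 -3.154
v 2.181 1.157 -2.157
v 0.852 0.979 -3.525
v 2.421 1.043 -2.528
v 1.081 1.121 -3.894
v 2.65 1.185 -2.897
v 1.441 -1.268 2.773
v 1.785 -1.092 2.147
v 1.895 -2.368 2.713
v 2.239 -2.192 2.087
v 2.455 -1.891 2.722
v 2.175 -1.211 2.76
v 1.505 -2.249 2.1
v 1.225 -1.569 2.138
v 1.825 -1.698 1.731
v 2.412 -1.477 2.116
v 1.268 -1.983 2.744
v 1.855 -1.762 3.129
v 1.573 -1.084 2.466
v 2.107 -2.376 2.394
v 2.234 -2.199 2.768
v 2.436 -2.096 2.4
v 1.802 -1.154 2.826
v 2.005 -1.05 2.458
v 2.399 -1.52 2.796
v 1.675 -2.41 2.402
v 1.878 -2.306 2.034
v 1.244 -1.364 2.46
v 1.446 -1.261 2.092
v 1.281 -1.94 2.064
v 1.799 -1.336 1.853
v 2.065 -1.982 1.817
v 1.634 -2.016 1.825
v 1.469 -1.617 1.847
v 2.144 -1.206 2.079
v 2.41 -1.852 2.043
v 2.538 -1.676 2.417
v 2.373 -1.276 2.439
v 2.167 -1.562 1.834
v 1.27 -1.608 2.817
v 1.536 -2.254 2.781
v 1.307 -2.184 2.421
v 1.142 -1.784 2.443
v 1.615 -1.478 3.043
v 1.881 -2.124 3.007
v 2.211 -1.843 3.013
v 2.046 -1.444 3.035
v 1.513 -1.898 3.026
f 2 1 5
f 2 5 3
f 3 5 6
f 3 6 4
f 5 1 7
f 5 7 6
f 6 7 8
f 6 8 4
f 7 1 9
f 7 9 8
f 8 9 10
f 8 10 4
f 9 1 11
f 9 11 10
f 10 11 12
f 10 12 4
f 11 1 13
f 11 13 12
f 12 13 14
f 12 14 4
f 13 1 15
f 13 15 14
f 14 15 16
f 14 16 4
f 15 1 17
f 15 17 16
f 16 17 18
f 16 18 4
f 17 1 19
f 17 19 18
f 18 19 20
f 18 20 4
f 19 1 21
f 19 21 20
f 20 21 22
f 20 22 4
f 21 1 23
f 21 23 22
f 22 23 24
f 22 24 4
f 23 1 2
f 23 2 24
f 24 2 3
f 24 3 4
f 26 25 29
f 26 29 27
f 27 29 30
f 27 30 28
f 29 25 31
f 29 31 30
f 30 31 32
f 30 32 28
f 31 25 33
f 31 33 32
f 32 33 34
f 32 34 28
f 33 25 35
f 33 35 34
f 34 35 36
f 34 36 28
f 35 25 37
f 35 37 36
f 36 37 38
f 36 38 28
f 37 25 39
f 37 39 38
f 38 39 40
f 38 40 28
f 39 25 41
f 39 41 40
f 40 41 42
f 40 42 28
f 41 25 43
f 41 43 42
f 42 43 44
f 42 44 28
f 43 25 45
f 43 45 44
f 44 45 46
f 44 46 28
f 45 25 47
f 45 47 46
f 46 47 48
f 46 48 28
f 47 25 26
f 47 26 48
f 48 26 27
f 48 27 28
f 49 86 65
f 86 60 89
f 65 89 54
f 86 89 65
f 49 65 61
f 65 54 66
f 61 66 50
f 65 66 61
f 49 61 70
f 61 50 71
f 70 71 56
f 61 71 70
f 49 70 82
f 70 56 85
f 82 85 59
f 70 85 82
f 49 82 86
f 82 59 90
f 86 90 60
f 82 90 86
f 50 66 77
f 66 54 80
f 77 80 58
f 66 80 77
f 54 89 67
f 89 60 88
f 67 88 53
f 89 88 67
f 60 90 87
f 90 59 83
f 87 83 51
f 90 83 87
f 59 85 84
f 85 56 72
f 84 72 55
f 85 72 84
f 56 71 76
f 71 50 73
f 76 73 57
f 71 73 76
f 52 78 64
f 78 58 79
f 64 79 53
f 78 79 64
f 52 64 62
f 64 53 63
f 62 63 51
f 64 63 62
f 52 62 69
f 62 51 68
f 69 68 55
f 62 68 69
f 52 69 74
f 69 55 75
f 74 75 57
f 69 75 74
f 52 74 78
f 74 57 81
f 78 81 58
f 74 81 78
f 53 79 67
f 79 58 80
f 67 80 54
f 79 80 67
f 51 63 87
f 63 53 88
f 87 88 60
f 63 88 87
f 55 68 84
f 68 51 83
f 84 83 59
f 68 83 84
f 57 75 76
f 75 55 72
f 76 72 56
f 75 72 76
f 58 81 77
f 81 57 73
f 77 73 50
f 81 73 77



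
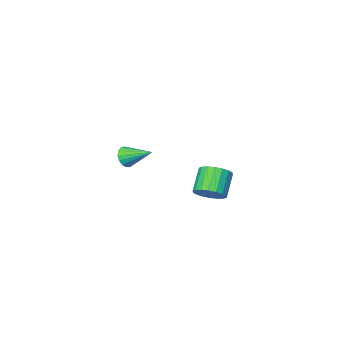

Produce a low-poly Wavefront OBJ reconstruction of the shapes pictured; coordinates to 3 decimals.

v -3.653 4.141 -3.061
v -3.349 4.52 -2.614
v -3.964 3.999 -1.753
v -4.267 3.619 -2.199
v -3.585 4.68 -2.686
v -4.2 4.158 -1.824
v -3.834 4.733 -2.832
v -4.449 4.211 -1.97
v -4.048 4.668 -3.023
v -4.662 4.147 -2.162
v -4.183 4.499 -3.222
v -4.798 3.978 -2.36
v -4.213 4.259 -3.389
v -4.828 3.738 -2.527
v -4.132 3.996 -3.491
v -4.747 3.474 -2.629
v -3.956 3.761 -3.507
v -4.571 3.24 -2.646
v -3.72 3.602 -3.436
v -4.335 3.08 -2.574
v -3.471 3.549 -3.29
v -4.086 3.027 -2.428
v -3.258 3.613 -3.098
v -3.872 3.092 -2.237
v -3.122 3.782 -2.9
v -3.737 3.261 -2.038
v -3.092 4.022 -2.733
v -3.707 3.501 -1.871
v -3.173 4.286 -2.631
v -3.788 3.764 -1.769
v -3.305 -1.453 -3.247
v -2.962 -1.486 -2.831
v -3.875 -0.387 -2.693
v -2.84 -1.333 -3
v -2.825 -1.208 -3.226
v -2.919 -1.139 -3.456
v -3.102 -1.142 -3.638
v -3.332 -1.216 -3.731
v -3.555 -1.344 -3.713
v -3.721 -1.498 -3.588
v -3.792 -1.641 -3.385
v -3.752 -1.742 -3.151
v -3.609 -1.776 -2.938
v -3.396 -1.736 -2.796
v -3.163 -1.632 -2.758
f 2 1 5
f 2 5 3
f 3 5 6
f 3 6 4
f 5 1 7
f 5 7 6
f 6 7 8
f 6 8 4
f 7 1 9
f 7 9 8
f 8 9 10
f 8 10 4
f 9 1 11
f 9 11 10
f 10 11 12
f 10 12 4
f 11 1 13
f 11 13 12
f 12 13 14
f 12 14 4
f 13 1 15
f 13 15 14
f 14 15 16
f 14 16 4
f 15 1 17
f 15 17 16
f 16 17 18
f 16 18 4
f 17 1 19
f 17 19 18
f 18 19 20
f 18 20 4
f 19 1 21
f 19 21 20
f 20 21 22
f 20 22 4
f 21 1 23
f 21 23 22
f 22 23 24
f 22 24 4
f 23 1 25
f 23 25 24
f 24 25 26
f 24 26 4
f 25 1 27
f 25 27 26
f 26 27 28
f 26 28 4
f 27 1 29
f 27 29 28
f 28 29 30
f 28 30 4
f 29 1 2
f 29 2 30
f 30 2 3
f 30 3 4
f 32 31 34
f 32 34 33
f 34 31 35
f 34 35 33
f 35 31 36
f 35 36 33
f 36 31 37
f 36 37 33
f 37 31 38
f 37 38 33
f 38 31 39
f 38 39 33
f 39 31 40
f 39 40 33
f 40 31 41
f 40 41 33
f 41 31 42
f 41 42 33
f 42 31 43
f 42 43 33
f 43 31 44
f 43 44 33
f 44 31 45
f 44 45 33
f 45 31 32
f 45 32 33



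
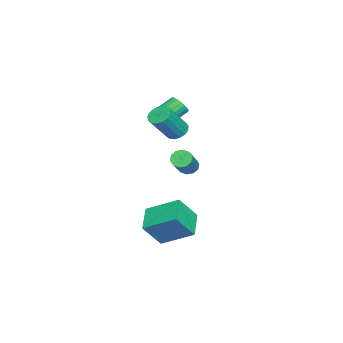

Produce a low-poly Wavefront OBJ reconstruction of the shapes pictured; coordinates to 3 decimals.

v -0.889 -1.295 2.275
v -0.662 -1.584 2.86
v -1.405 -0.934 3.469
v -1.631 -0.645 2.885
v -0.477 -1.341 2.827
v -1.22 -0.691 3.436
v -0.373 -1.09 2.685
v -1.116 -0.44 3.294
v -0.371 -0.879 2.462
v -1.114 -0.228 3.071
v -0.472 -0.75 2.202
v -1.215 -0.1 2.811
v -0.655 -0.729 1.957
v -1.398 -0.079 2.566
v -0.885 -0.821 1.774
v -1.628 -0.171 2.383
v -1.115 -1.006 1.691
v -1.858 -0.356 2.3
v -1.3 -1.249 1.724
v -2.043 -0.599 2.333
v -1.404 -1.5 1.866
v -2.147 -0.85 2.475
v -1.406 -1.712 2.089
v -2.149 -1.061 2.698
v -1.305 -1.84 2.349
v -2.048 -1.19 2.958
v -1.122 -1.861 2.594
v -1.865 -1.211 3.203
v -0.892 -1.769 2.777
v -1.635 -1.119 3.386
v 0.937 0.605 -0.679
v 1.335 0.634 -1.167
v 2.921 0.704 0.131
v 2.523 0.675 0.619
v 1.239 0.998 -1.068
v 2.824 1.069 0.23
v 1.027 1.212 -0.821
v 2.612 1.283 0.477
v 0.781 1.194 -0.52
v 2.366 1.265 0.778
v 0.595 0.951 -0.279
v 2.18 1.022 1.019
v 0.539 0.576 -0.191
v 2.125 0.646 1.107
v 0.636 0.211 -0.29
v 2.221 0.282 1.008
v 0.848 -0.003 -0.537
v 2.433 0.068 0.761
v 1.094 0.015 -0.838
v 2.679 0.086 0.46
v 1.28 0.258 -1.079
v 2.865 0.329 0.219
v 0.899 -0.064 1.982
v 1.502 -0.018 1.574
v 2.645 -0.69 3.19
v 2.041 -0.736 3.598
v 1.478 0.298 1.723
v 2.62 -0.375 3.338
v 1.32 0.53 1.931
v 2.463 -0.143 3.547
v 1.066 0.627 2.151
v 2.209 -0.046 3.766
v 0.774 0.565 2.332
v 1.917 -0.108 3.948
v 0.51 0.359 2.433
v 1.653 -0.314 4.049
v 0.335 0.057 2.431
v 1.478 -0.616 4.046
v 0.29 -0.273 2.326
v 1.432 -0.946 3.941
v 0.383 -0.555 2.142
v 1.526 -1.228 3.757
v 0.595 -0.725 1.922
v 1.738 -1.398 3.537
v 0.876 -0.743 1.715
v 2.019 -1.415 3.331
v 1.163 -0.605 1.57
v 2.305 -1.278 3.185
v 1.388 -0.343 1.519
v 2.531 -1.016 3.134
v 3.447 -1.079 -3.136
v 3.491 0.848 -2.096
v 2.678 -0.266 -4.609
v 2.722 1.661 -3.569
v 5.038 -0.761 -3.791
v 5.082 1.166 -2.751
v 4.269 0.052 -5.264
v 4.313 1.979 -4.224
f 2 1 5
f 2 5 3
f 3 5 6
f 3 6 4
f 5 1 7
f 5 7 6
f 6 7 8
f 6 8 4
f 7 1 9
f 7 9 8
f 8 9 10
f 8 10 4
f 9 1 11
f 9 11 10
f 10 11 12
f 10 12 4
f 11 1 13
f 11 13 12
f 12 13 14
f 12 14 4
f 13 1 15
f 13 15 14
f 14 15 16
f 14 16 4
f 15 1 17
f 15 17 16
f 16 17 18
f 16 18 4
f 17 1 19
f 17 19 18
f 18 19 20
f 18 20 4
f 19 1 21
f 19 21 20
f 20 21 22
f 20 22 4
f 21 1 23
f 21 23 22
f 22 23 24
f 22 24 4
f 23 1 25
f 23 25 24
f 24 25 26
f 24 26 4
f 25 1 27
f 25 27 26
f 26 27 28
f 26 28 4
f 27 1 29
f 27 29 28
f 28 29 30
f 28 30 4
f 29 1 2
f 29 2 30
f 30 2 3
f 30 3 4
f 32 31 35
f 32 35 33
f 33 35 36
f 33 36 34
f 35 31 37
f 35 37 36
f 36 37 38
f 36 38 34
f 37 31 39
f 37 39 38
f 38 39 40
f 38 40 34
f 39 31 41
f 39 41 40
f 40 41 42
f 40 42 34
f 41 31 43
f 41 43 42
f 42 43 44
f 42 44 34
f 43 31 45
f 43 45 44
f 44 45 46
f 44 46 34
f 45 31 47
f 45 47 46
f 46 47 48
f 46 48 34
f 47 31 49
f 47 49 48
f 48 49 50
f 48 50 34
f 49 31 51
f 49 51 50
f 50 51 52
f 50 52 34
f 51 31 32
f 51 32 52
f 52 32 33
f 52 33 34
f 54 53 57
f 54 57 55
f 55 57 58
f 55 58 56
f 57 53 59
f 57 59 58
f 58 59 60
f 58 60 56
f 59 53 61
f 59 61 60
f 60 61 62
f 60 62 56
f 61 53 63
f 61 63 62
f 62 63 64
f 62 64 56
f 63 53 65
f 63 65 64
f 64 65 66
f 64 66 56
f 65 53 67
f 65 67 66
f 66 67 68
f 66 68 56
f 67 53 69
f 67 69 68
f 68 69 70
f 68 70 56
f 69 53 71
f 69 71 70
f 70 71 72
f 70 72 56
f 71 53 73
f 71 73 72
f 72 73 74
f 72 74 56
f 73 53 75
f 73 75 74
f 74 75 76
f 74 76 56
f 75 53 77
f 75 77 76
f 76 77 78
f 76 78 56
f 77 53 79
f 77 79 78
f 78 79 80
f 78 80 56
f 79 53 54
f 79 54 80
f 80 54 55
f 80 55 56
f 82 84 81
f 85 82 81
f 81 84 83
f 83 85 81
f 82 88 84
f 86 82 85
f 86 88 82
f 84 88 83
f 87 85 83
f 83 88 87
f 87 86 85
f 88 86 87



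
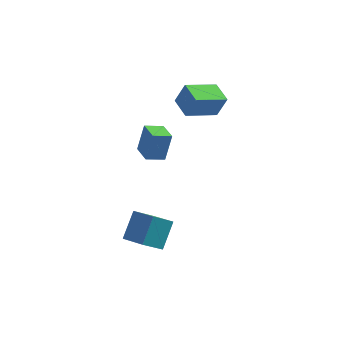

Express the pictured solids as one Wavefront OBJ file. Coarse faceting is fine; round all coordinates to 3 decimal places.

v -0.381 -2.208 1.258
v -0.058 -1.77 2.837
v -0.963 -1.062 1.06
v -0.639 -0.625 2.639
v 0.579 -1.775 0.941
v 0.903 -1.338 2.52
v -0.002 -0.63 0.743
v 0.321 -0.192 2.322
v 0.623 2.621 2.129
v 1.168 2.678 3.439
v 2.22 3.712 1.418
v 2.764 3.768 2.728
v 1.316 1.452 1.892
v 1.86 1.508 3.202
v 2.912 2.542 1.181
v 3.457 2.599 2.491
v -0.223 -5.103 -3.207
v 0.198 -3.895 -1.955
v -1.381 -4.163 -3.726
v -0.961 -2.954 -2.474
v 0.741 -4.446 -4.166
v 1.161 -3.237 -2.914
v -0.418 -3.505 -4.685
v 0.003 -2.297 -3.433
f 2 4 1
f 5 2 1
f 1 4 3
f 3 5 1
f 2 8 4
f 6 2 5
f 6 8 2
f 4 8 3
f 7 5 3
f 3 8 7
f 7 6 5
f 8 6 7
f 10 12 9
f 13 10 9
f 9 12 11
f 11 13 9
f 10 16 12
f 14 10 13
f 14 16 10
f 12 16 11
f 15 13 11
f 11 16 15
f 15 14 13
f 16 14 15
f 18 20 17
f 21 18 17
f 17 20 19
f 19 21 17
f 18 24 20
f 22 18 21
f 22 24 18
f 20 24 19
f 23 21 19
f 19 24 23
f 23 22 21
f 24 22 23



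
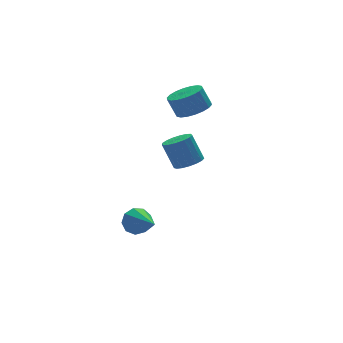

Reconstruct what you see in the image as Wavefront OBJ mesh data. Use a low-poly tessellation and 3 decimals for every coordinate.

v -1.722 1.36 -4.271
v -1.457 1.045 -4.909
v -1.738 -0.4 -3.409
v -1.061 1.191 -4.605
v -0.975 1.416 -4.144
v -1.239 1.614 -3.743
v -1.728 1.694 -3.588
v -2.216 1.618 -3.753
v -2.472 1.421 -4.16
v -2.378 1.195 -4.619
v -1.977 1.047 -4.915
v 2.064 2.787 1.32
v 2.742 2.327 1.693
v 2.454 2.713 2.693
v 1.776 3.173 2.32
v 2.911 2.68 1.605
v 2.623 3.065 2.606
v 2.912 3.054 1.462
v 2.624 3.439 2.462
v 2.745 3.375 1.29
v 2.457 3.76 2.29
v 2.443 3.58 1.124
v 2.155 3.965 2.124
v 2.067 3.627 0.997
v 1.778 4.013 1.997
v 1.689 3.509 0.934
v 1.401 3.894 1.934
v 1.386 3.247 0.947
v 1.098 3.633 1.947
v 1.217 2.895 1.034
v 0.929 3.28 2.035
v 1.216 2.521 1.178
v 0.928 2.906 2.178
v 1.383 2.2 1.35
v 1.095 2.585 2.35
v 1.685 1.995 1.516
v 1.397 2.38 2.516
v 2.062 1.947 1.643
v 1.773 2.333 2.643
v 2.439 2.066 1.706
v 2.151 2.451 2.706
v -0.344 -1.024 0.593
v -0.002 -1.562 0.928
v -0.273 -0.953 2.182
v -0.616 -0.416 1.847
v 0.246 -1.33 0.869
v -0.025 -0.722 2.123
v 0.359 -1.028 0.747
v 0.088 -0.42 2.001
v 0.311 -0.726 0.59
v 0.039 -0.117 1.844
v 0.113 -0.491 0.433
v -0.159 0.117 1.687
v -0.19 -0.379 0.313
v -0.462 0.23 1.567
v -0.529 -0.415 0.257
v -0.8 0.194 1.511
v -0.825 -0.59 0.278
v -1.096 0.019 1.532
v -1.011 -0.865 0.371
v -1.282 -0.256 1.625
v -1.044 -1.176 0.515
v -1.315 -0.567 1.769
v -0.917 -1.453 0.677
v -1.188 -0.844 1.931
v -0.659 -1.631 0.82
v -0.93 -1.022 2.073
v -0.329 -1.671 0.91
v -0.6 -1.062 2.164
f 2 1 4
f 2 4 3
f 4 1 5
f 4 5 3
f 5 1 6
f 5 6 3
f 6 1 7
f 6 7 3
f 7 1 8
f 7 8 3
f 8 1 9
f 8 9 3
f 9 1 10
f 9 10 3
f 10 1 11
f 10 11 3
f 11 1 2
f 11 2 3
f 13 12 16
f 13 16 14
f 14 16 17
f 14 17 15
f 16 12 18
f 16 18 17
f 17 18 19
f 17 19 15
f 18 12 20
f 18 20 19
f 19 20 21
f 19 21 15
f 20 12 22
f 20 22 21
f 21 22 23
f 21 23 15
f 22 12 24
f 22 24 23
f 23 24 25
f 23 25 15
f 24 12 26
f 24 26 25
f 25 26 27
f 25 27 15
f 26 12 28
f 26 28 27
f 27 28 29
f 27 29 15
f 28 12 30
f 28 30 29
f 29 30 31
f 29 31 15
f 30 12 32
f 30 32 31
f 31 32 33
f 31 33 15
f 32 12 34
f 32 34 33
f 33 34 35
f 33 35 15
f 34 12 36
f 34 36 35
f 35 36 37
f 35 37 15
f 36 12 38
f 36 38 37
f 37 38 39
f 37 39 15
f 38 12 40
f 38 40 39
f 39 40 41
f 39 41 15
f 40 12 13
f 40 13 41
f 41 13 14
f 41 14 15
f 43 42 46
f 43 46 44
f 44 46 47
f 44 47 45
f 46 42 48
f 46 48 47
f 47 48 49
f 47 49 45
f 48 42 50
f 48 50 49
f 49 50 51
f 49 51 45
f 50 42 52
f 50 52 51
f 51 52 53
f 51 53 45
f 52 42 54
f 52 54 53
f 53 54 55
f 53 55 45
f 54 42 56
f 54 56 55
f 55 56 57
f 55 57 45
f 56 42 58
f 56 58 57
f 57 58 59
f 57 59 45
f 58 42 60
f 58 60 59
f 59 60 61
f 59 61 45
f 60 42 62
f 60 62 61
f 61 62 63
f 61 63 45
f 62 42 64
f 62 64 63
f 63 64 65
f 63 65 45
f 64 42 66
f 64 66 65
f 65 66 67
f 65 67 45
f 66 42 68
f 66 68 67
f 67 68 69
f 67 69 45
f 68 42 43
f 68 43 69
f 69 43 44
f 69 44 45



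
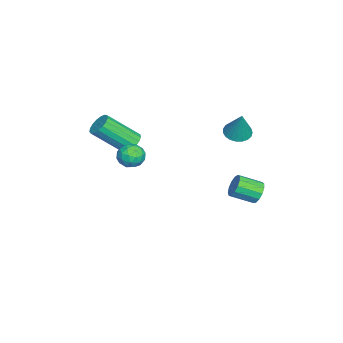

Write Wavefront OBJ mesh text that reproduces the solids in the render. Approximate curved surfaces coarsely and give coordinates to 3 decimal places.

v 1.112 -2.97 1.122
v 1.779 -2.838 1.1
v 2.135 -4.398 2.535
v 1.468 -4.53 2.558
v 1.669 -2.645 1.337
v 2.025 -4.205 2.773
v 1.432 -2.526 1.525
v 1.788 -4.086 2.961
v 1.121 -2.508 1.621
v 1.477 -4.068 3.057
v 0.808 -2.597 1.603
v 1.165 -4.157 3.039
v 0.565 -2.771 1.474
v 0.922 -4.331 2.91
v 0.447 -2.99 1.265
v 0.804 -4.55 2.701
v 0.482 -3.205 1.023
v 0.838 -4.765 2.459
v 0.66 -3.366 0.804
v 1.017 -4.926 2.239
v 0.942 -3.436 0.657
v 1.299 -4.997 2.093
v 1.263 -3.4 0.617
v 1.62 -4.96 2.053
v 1.55 -3.265 0.693
v 1.906 -4.825 2.129
v 1.735 -3.062 0.867
v 2.092 -4.622 2.303
v -1.809 2.982 -3.832
v -1.475 2.776 -4.411
v -1.216 1.553 -3.828
v -1.551 1.758 -3.248
v -1.203 2.944 -4.18
v -0.944 1.721 -3.596
v -1.124 3.124 -3.838
v -0.865 1.9 -3.254
v -1.263 3.259 -3.494
v -1.004 2.035 -2.91
v -1.575 3.305 -3.257
v -1.316 2.082 -2.674
v -1.961 3.25 -3.203
v -1.703 2.026 -2.619
v -2.3 3.109 -3.349
v -2.041 1.885 -2.765
v -2.482 2.927 -3.648
v -2.224 1.704 -3.064
v -2.452 2.763 -4.005
v -2.193 1.54 -3.421
v -2.217 2.669 -4.307
v -1.958 1.445 -3.724
v -1.853 2.673 -4.459
v -1.594 1.45 -3.875
v 3.476 -2.071 1.72
v 4.208 -1.927 1.714
v 3.652 -2.933 2.546
v 4.384 -2.789 2.54
v 3.908 -2.29 2.826
v 3.799 -1.757 2.315
v 4.061 -3.103 1.945
v 3.952 -2.57 1.434
v 4.57 -2.565 1.853
v 4.475 -2.062 2.397
v 3.385 -2.798 1.863
v 3.29 -2.295 2.407
v 3.826 -1.923 1.644
v 4.034 -2.937 2.616
v 3.754 -2.644 2.784
v 4.184 -2.559 2.78
v 3.586 -1.823 1.997
v 4.017 -1.739 1.994
v 3.84 -1.952 2.648
v 3.843 -3.121 2.266
v 4.274 -3.037 2.263
v 3.676 -2.301 1.48
v 4.106 -2.216 1.476
v 4.02 -2.908 1.612
v 4.47 -2.213 1.722
v 4.573 -2.72 2.208
v 4.383 -2.905 1.859
v 4.319 -2.591 1.558
v 4.414 -1.918 2.042
v 4.518 -2.425 2.528
v 4.238 -2.132 2.696
v 4.174 -1.818 2.396
v 4.627 -2.293 2.124
v 3.342 -2.435 1.732
v 3.446 -2.942 2.218
v 3.686 -3.042 1.864
v 3.622 -2.728 1.564
v 3.287 -2.14 2.052
v 3.39 -2.647 2.538
v 3.541 -2.269 2.702
v 3.477 -1.955 2.401
v 3.233 -2.567 2.136
v -2.697 1.744 0.064
v -2.021 1.466 -0.145
v -2.083 2.036 1.656
v -1.99 1.773 -0.213
v -2.08 2.075 -0.234
v -2.278 2.32 -0.202
v -2.548 2.465 -0.125
v -2.843 2.486 -0.015
v -3.113 2.378 0.109
v -3.311 2.161 0.225
v -3.403 1.872 0.313
v -3.373 1.561 0.359
v -3.226 1.281 0.353
v -2.987 1.082 0.298
v -2.698 0.997 0.202
v -2.409 1.041 0.082
v -2.169 1.207 -0.04
f 2 1 5
f 2 5 3
f 3 5 6
f 3 6 4
f 5 1 7
f 5 7 6
f 6 7 8
f 6 8 4
f 7 1 9
f 7 9 8
f 8 9 10
f 8 10 4
f 9 1 11
f 9 11 10
f 10 11 12
f 10 12 4
f 11 1 13
f 11 13 12
f 12 13 14
f 12 14 4
f 13 1 15
f 13 15 14
f 14 15 16
f 14 16 4
f 15 1 17
f 15 17 16
f 16 17 18
f 16 18 4
f 17 1 19
f 17 19 18
f 18 19 20
f 18 20 4
f 19 1 21
f 19 21 20
f 20 21 22
f 20 22 4
f 21 1 23
f 21 23 22
f 22 23 24
f 22 24 4
f 23 1 25
f 23 25 24
f 24 25 26
f 24 26 4
f 25 1 27
f 25 27 26
f 26 27 28
f 26 28 4
f 27 1 2
f 27 2 28
f 28 2 3
f 28 3 4
f 30 29 33
f 30 33 31
f 31 33 34
f 31 34 32
f 33 29 35
f 33 35 34
f 34 35 36
f 34 36 32
f 35 29 37
f 35 37 36
f 36 37 38
f 36 38 32
f 37 29 39
f 37 39 38
f 38 39 40
f 38 40 32
f 39 29 41
f 39 41 40
f 40 41 42
f 40 42 32
f 41 29 43
f 41 43 42
f 42 43 44
f 42 44 32
f 43 29 45
f 43 45 44
f 44 45 46
f 44 46 32
f 45 29 47
f 45 47 46
f 46 47 48
f 46 48 32
f 47 29 49
f 47 49 48
f 48 49 50
f 48 50 32
f 49 29 51
f 49 51 50
f 50 51 52
f 50 52 32
f 51 29 30
f 51 30 52
f 52 30 31
f 52 31 32
f 53 90 69
f 90 64 93
f 69 93 58
f 90 93 69
f 53 69 65
f 69 58 70
f 65 70 54
f 69 70 65
f 53 65 74
f 65 54 75
f 74 75 60
f 65 75 74
f 53 74 86
f 74 60 89
f 86 89 63
f 74 89 86
f 53 86 90
f 86 63 94
f 90 94 64
f 86 94 90
f 54 70 81
f 70 58 84
f 81 84 62
f 70 84 81
f 58 93 71
f 93 64 92
f 71 92 57
f 93 92 71
f 64 94 91
f 94 63 87
f 91 87 55
f 94 87 91
f 63 89 88
f 89 60 76
f 88 76 59
f 89 76 88
f 60 75 80
f 75 54 77
f 80 77 61
f 75 77 80
f 56 82 68
f 82 62 83
f 68 83 57
f 82 83 68
f 56 68 66
f 68 57 67
f 66 67 55
f 68 67 66
f 56 66 73
f 66 55 72
f 73 72 59
f 66 72 73
f 56 73 78
f 73 59 79
f 78 79 61
f 73 79 78
f 56 78 82
f 78 61 85
f 82 85 62
f 78 85 82
f 57 83 71
f 83 62 84
f 71 84 58
f 83 84 71
f 55 67 91
f 67 57 92
f 91 92 64
f 67 92 91
f 59 72 88
f 72 55 87
f 88 87 63
f 72 87 88
f 61 79 80
f 79 59 76
f 80 76 60
f 79 76 80
f 62 85 81
f 85 61 77
f 81 77 54
f 85 77 81
f 96 95 98
f 96 98 97
f 98 95 99
f 98 99 97
f 99 95 100
f 99 100 97
f 100 95 101
f 100 101 97
f 101 95 102
f 101 102 97
f 102 95 103
f 102 103 97
f 103 95 104
f 103 104 97
f 104 95 105
f 104 105 97
f 105 95 106
f 105 106 97
f 106 95 107
f 106 107 97
f 107 95 108
f 107 108 97
f 108 95 109
f 108 109 97
f 109 95 110
f 109 110 97
f 110 95 111
f 110 111 97
f 111 95 96
f 111 96 97



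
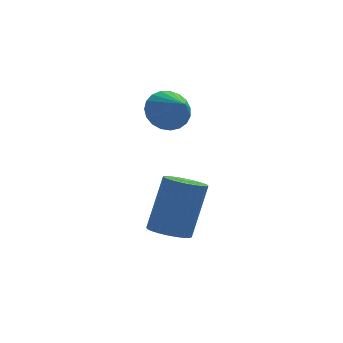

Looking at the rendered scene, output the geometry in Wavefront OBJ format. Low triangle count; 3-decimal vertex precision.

v -2.123 -4.234 -0.22
v -1.617 -4.575 -0.242
v -1.152 -3.986 1.338
v -1.657 -3.646 1.36
v -1.541 -4.372 -0.34
v -1.075 -3.783 1.24
v -1.553 -4.148 -0.42
v -1.087 -3.559 1.16
v -1.652 -3.938 -0.47
v -1.186 -3.349 1.111
v -1.822 -3.772 -0.481
v -1.357 -3.183 1.1
v -2.039 -3.677 -0.453
v -1.573 -3.088 1.128
v -2.268 -3.667 -0.389
v -1.802 -3.078 1.192
v -2.475 -3.743 -0.3
v -2.009 -3.154 1.281
v -2.628 -3.894 -0.198
v -2.163 -3.305 1.382
v -2.705 -4.097 -0.1
v -2.239 -3.508 1.48
v -2.693 -4.321 -0.02
v -2.227 -3.732 1.56
v -2.594 -4.531 0.029
v -2.128 -3.942 1.61
v -2.423 -4.697 0.04
v -1.958 -4.108 1.621
v -2.207 -4.792 0.012
v -1.741 -4.203 1.593
v -1.978 -4.802 -0.052
v -1.512 -4.213 1.529
v -1.771 -4.726 -0.141
v -1.305 -4.137 1.44
v -2.056 -2.253 3.307
v -1.555 -2.337 2.856
v -1.644 -3.047 3.913
v -1.444 -2.146 3.031
v -1.439 -1.973 3.255
v -1.54 -1.848 3.488
v -1.731 -1.794 3.689
v -1.978 -1.818 3.825
v -2.238 -1.918 3.871
v -2.467 -2.076 3.819
v -2.625 -2.265 3.68
v -2.684 -2.451 3.476
v -2.635 -2.603 3.242
v -2.486 -2.695 3.02
v -2.262 -2.71 2.848
v -2.003 -2.646 2.755
v -1.753 -2.514 2.758
f 2 1 5
f 2 5 3
f 3 5 6
f 3 6 4
f 5 1 7
f 5 7 6
f 6 7 8
f 6 8 4
f 7 1 9
f 7 9 8
f 8 9 10
f 8 10 4
f 9 1 11
f 9 11 10
f 10 11 12
f 10 12 4
f 11 1 13
f 11 13 12
f 12 13 14
f 12 14 4
f 13 1 15
f 13 15 14
f 14 15 16
f 14 16 4
f 15 1 17
f 15 17 16
f 16 17 18
f 16 18 4
f 17 1 19
f 17 19 18
f 18 19 20
f 18 20 4
f 19 1 21
f 19 21 20
f 20 21 22
f 20 22 4
f 21 1 23
f 21 23 22
f 22 23 24
f 22 24 4
f 23 1 25
f 23 25 24
f 24 25 26
f 24 26 4
f 25 1 27
f 25 27 26
f 26 27 28
f 26 28 4
f 27 1 29
f 27 29 28
f 28 29 30
f 28 30 4
f 29 1 31
f 29 31 30
f 30 31 32
f 30 32 4
f 31 1 33
f 31 33 32
f 32 33 34
f 32 34 4
f 33 1 2
f 33 2 34
f 34 2 3
f 34 3 4
f 36 35 38
f 36 38 37
f 38 35 39
f 38 39 37
f 39 35 40
f 39 40 37
f 40 35 41
f 40 41 37
f 41 35 42
f 41 42 37
f 42 35 43
f 42 43 37
f 43 35 44
f 43 44 37
f 44 35 45
f 44 45 37
f 45 35 46
f 45 46 37
f 46 35 47
f 46 47 37
f 47 35 48
f 47 48 37
f 48 35 49
f 48 49 37
f 49 35 50
f 49 50 37
f 50 35 51
f 50 51 37
f 51 35 36
f 51 36 37



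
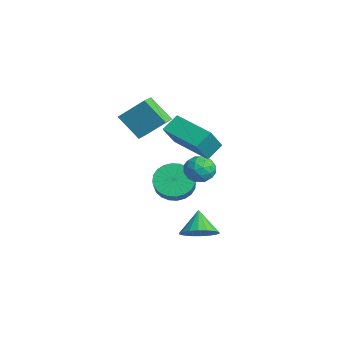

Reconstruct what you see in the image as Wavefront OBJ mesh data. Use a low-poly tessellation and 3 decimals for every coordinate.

v -1.933 3.398 -1.6
v -1.441 2.904 -2.345
v -0.575 2.529 -1.525
v -1.067 3.022 -0.78
v -1.269 3.263 -2.363
v -0.403 2.887 -1.543
v -1.198 3.642 -2.264
v -0.332 3.266 -1.444
v -1.239 3.984 -2.064
v -0.373 3.608 -1.244
v -1.385 4.236 -1.794
v -0.52 3.861 -0.974
v -1.615 4.361 -1.494
v -0.75 3.986 -0.674
v -1.893 4.34 -1.21
v -1.028 3.964 -0.39
v -2.178 4.174 -0.986
v -1.312 3.799 -0.166
v -2.425 3.891 -0.855
v -1.559 3.516 -0.035
v -2.597 3.533 -0.837
v -1.731 3.157 -0.017
v -2.668 3.154 -0.936
v -1.802 2.778 -0.116
v -2.627 2.812 -1.136
v -1.761 2.436 -0.316
v -2.48 2.559 -1.406
v -1.615 2.184 -0.586
v -2.25 2.434 -1.706
v -1.385 2.059 -0.886
v -1.972 2.456 -1.99
v -1.107 2.08 -1.17
v -1.688 2.621 -2.214
v -0.822 2.246 -1.394
v -0.166 4.533 0.76
v 0.605 4.225 0.764
v -0.545 3.575 -0.104
v 0.226 3.267 -0.1
v -0.249 3.204 0.578
v -0.015 3.796 1.112
v 0.075 4.004 -0.452
v 0.309 4.596 0.082
v 0.754 3.898 0.014
v 0.554 3.403 0.651
v -0.494 4.397 0.009
v -0.694 3.902 0.646
v 0.253 4.463 0.838
v -0.193 3.337 -0.178
v -0.472 3.3 0.221
v -0.019 3.119 0.223
v -0.112 4.211 1.042
v 0.342 4.029 1.044
v -0.161 3.429 0.935
v -0.282 3.771 -0.384
v 0.172 3.589 -0.382
v 0.079 4.681 0.437
v 0.532 4.5 0.439
v 0.221 4.371 -0.275
v 0.794 4.09 0.399
v 0.571 3.527 -0.108
v 0.482 3.96 -0.315
v 0.62 4.308 -0.001
v 0.676 3.799 0.773
v 0.453 3.236 0.266
v 0.174 3.199 0.664
v 0.311 3.547 0.978
v 0.764 3.607 0.333
v -0.393 4.564 0.394
v -0.616 4.001 -0.113
v -0.251 4.253 -0.318
v -0.114 4.601 -0.004
v -0.511 4.273 0.768
v -0.734 3.71 0.261
v -0.56 3.492 0.661
v -0.422 3.84 0.975
v -0.704 4.193 0.327
v 2.66 2.846 -2.355
v 3.35 3.318 -1.924
v 1.82 3.134 -1.325
v 3.166 3.613 -2.157
v 2.882 3.756 -2.429
v 2.554 3.719 -2.686
v 2.247 3.509 -2.878
v 2.023 3.167 -2.966
v 1.924 2.762 -2.933
v 1.971 2.373 -2.785
v 2.155 2.078 -2.553
v 2.439 1.935 -2.281
v 2.767 1.973 -2.023
v 3.073 2.183 -1.832
v 3.298 2.525 -1.744
v 3.397 2.93 -1.776
v -2.39 1.062 3.42
v -1.806 2.164 4.559
v -1.48 1.761 2.276
v -0.896 2.864 3.416
v -1.684 0.476 3.624
v -1.1 1.579 4.764
v -0.774 1.176 2.481
v -0.19 2.278 3.62
v 1.58 1.476 4.158
v 1.335 2.262 4.794
v 0.909 2.299 2.883
v 0.664 3.085 3.518
v 3.436 2.375 3.762
v 3.191 3.161 4.397
v 2.765 3.198 2.486
v 2.52 3.984 3.122
f 2 1 5
f 2 5 3
f 3 5 6
f 3 6 4
f 5 1 7
f 5 7 6
f 6 7 8
f 6 8 4
f 7 1 9
f 7 9 8
f 8 9 10
f 8 10 4
f 9 1 11
f 9 11 10
f 10 11 12
f 10 12 4
f 11 1 13
f 11 13 12
f 12 13 14
f 12 14 4
f 13 1 15
f 13 15 14
f 14 15 16
f 14 16 4
f 15 1 17
f 15 17 16
f 16 17 18
f 16 18 4
f 17 1 19
f 17 19 18
f 18 19 20
f 18 20 4
f 19 1 21
f 19 21 20
f 20 21 22
f 20 22 4
f 21 1 23
f 21 23 22
f 22 23 24
f 22 24 4
f 23 1 25
f 23 25 24
f 24 25 26
f 24 26 4
f 25 1 27
f 25 27 26
f 26 27 28
f 26 28 4
f 27 1 29
f 27 29 28
f 28 29 30
f 28 30 4
f 29 1 31
f 29 31 30
f 30 31 32
f 30 32 4
f 31 1 33
f 31 33 32
f 32 33 34
f 32 34 4
f 33 1 2
f 33 2 34
f 34 2 3
f 34 3 4
f 35 72 51
f 72 46 75
f 51 75 40
f 72 75 51
f 35 51 47
f 51 40 52
f 47 52 36
f 51 52 47
f 35 47 56
f 47 36 57
f 56 57 42
f 47 57 56
f 35 56 68
f 56 42 71
f 68 71 45
f 56 71 68
f 35 68 72
f 68 45 76
f 72 76 46
f 68 76 72
f 36 52 63
f 52 40 66
f 63 66 44
f 52 66 63
f 40 75 53
f 75 46 74
f 53 74 39
f 75 74 53
f 46 76 73
f 76 45 69
f 73 69 37
f 76 69 73
f 45 71 70
f 71 42 58
f 70 58 41
f 71 58 70
f 42 57 62
f 57 36 59
f 62 59 43
f 57 59 62
f 38 64 50
f 64 44 65
f 50 65 39
f 64 65 50
f 38 50 48
f 50 39 49
f 48 49 37
f 50 49 48
f 38 48 55
f 48 37 54
f 55 54 41
f 48 54 55
f 38 55 60
f 55 41 61
f 60 61 43
f 55 61 60
f 38 60 64
f 60 43 67
f 64 67 44
f 60 67 64
f 39 65 53
f 65 44 66
f 53 66 40
f 65 66 53
f 37 49 73
f 49 39 74
f 73 74 46
f 49 74 73
f 41 54 70
f 54 37 69
f 70 69 45
f 54 69 70
f 43 61 62
f 61 41 58
f 62 58 42
f 61 58 62
f 44 67 63
f 67 43 59
f 63 59 36
f 67 59 63
f 78 77 80
f 78 80 79
f 80 77 81
f 80 81 79
f 81 77 82
f 81 82 79
f 82 77 83
f 82 83 79
f 83 77 84
f 83 84 79
f 84 77 85
f 84 85 79
f 85 77 86
f 85 86 79
f 86 77 87
f 86 87 79
f 87 77 88
f 87 88 79
f 88 77 89
f 88 89 79
f 89 77 90
f 89 90 79
f 90 77 91
f 90 91 79
f 91 77 92
f 91 92 79
f 92 77 78
f 92 78 79
f 94 96 93
f 97 94 93
f 93 96 95
f 95 97 93
f 94 100 96
f 98 94 97
f 98 100 94
f 96 100 95
f 99 97 95
f 95 100 99
f 99 98 97
f 100 98 99
f 102 104 101
f 105 102 101
f 101 104 103
f 103 105 101
f 102 108 104
f 106 102 105
f 106 108 102
f 104 108 103
f 107 105 103
f 103 108 107
f 107 106 105
f 108 106 107



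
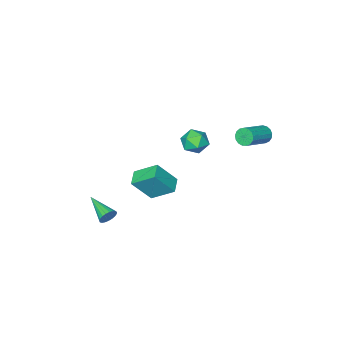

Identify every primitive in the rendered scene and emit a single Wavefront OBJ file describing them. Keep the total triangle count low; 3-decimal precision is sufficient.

v -4.341 3.476 2.21
v -4.076 3.314 1.696
v -2.454 3.622 2.437
v -2.719 3.784 2.95
v -4.117 3.597 1.667
v -2.494 3.905 2.407
v -4.208 3.852 1.762
v -2.586 4.16 2.502
v -4.33 4.021 1.959
v -2.708 4.329 2.7
v -4.455 4.065 2.214
v -2.832 4.373 2.955
v -4.554 3.974 2.468
v -2.931 4.282 3.208
v -4.604 3.769 2.663
v -2.981 4.077 3.403
v -4.594 3.497 2.754
v -2.971 3.805 3.494
v -4.526 3.22 2.72
v -2.903 3.528 3.461
v -4.415 3.002 2.57
v -2.793 3.31 3.31
v -4.288 2.892 2.337
v -2.666 3.2 3.077
v -4.173 2.916 2.075
v -2.551 3.224 2.815
v -4.097 3.068 1.844
v -2.474 3.377 2.584
v -3.686 -0.338 -0.65
v -2.783 -0.285 -0.515
v -3.597 -1.815 -0.665
v -2.694 -1.762 -0.53
v -3.271 -1.52 0.137
v -3.326 -0.607 0.146
v -3.054 -1.493 -1.326
v -3.109 -0.58 -1.317
v -2.392 -0.998 -0.933
v -2.526 -1.015 -0.029
v -3.854 -1.085 -1.151
v -3.988 -1.102 -0.247
v 4.028 0.43 -2.598
v 4.281 0.582 -2.111
v 3.972 -1.27 -2.042
v 4.052 0.607 -2.057
v 3.818 0.601 -2.097
v 3.621 0.566 -2.223
v 3.494 0.508 -2.414
v 3.459 0.436 -2.638
v 3.523 0.363 -2.854
v 3.674 0.302 -3.026
v 3.886 0.263 -3.124
v 4.122 0.252 -3.132
v 4.343 0.273 -3.047
v 4.509 0.321 -2.884
v 4.591 0.388 -2.672
v 4.577 0.462 -2.448
v 4.467 0.53 -2.249
v 1.269 0.948 -1.019
v 0.528 2.074 -0.102
v 1.966 1.616 -1.276
v 1.226 2.743 -0.36
v 2.254 0.457 0.38
v 1.514 1.584 1.296
v 2.952 1.126 0.122
v 2.211 2.252 1.039
f 2 1 5
f 2 5 3
f 3 5 6
f 3 6 4
f 5 1 7
f 5 7 6
f 6 7 8
f 6 8 4
f 7 1 9
f 7 9 8
f 8 9 10
f 8 10 4
f 9 1 11
f 9 11 10
f 10 11 12
f 10 12 4
f 11 1 13
f 11 13 12
f 12 13 14
f 12 14 4
f 13 1 15
f 13 15 14
f 14 15 16
f 14 16 4
f 15 1 17
f 15 17 16
f 16 17 18
f 16 18 4
f 17 1 19
f 17 19 18
f 18 19 20
f 18 20 4
f 19 1 21
f 19 21 20
f 20 21 22
f 20 22 4
f 21 1 23
f 21 23 22
f 22 23 24
f 22 24 4
f 23 1 25
f 23 25 24
f 24 25 26
f 24 26 4
f 25 1 27
f 25 27 26
f 26 27 28
f 26 28 4
f 27 1 2
f 27 2 28
f 28 2 3
f 28 3 4
f 29 40 34
f 29 34 30
f 29 30 36
f 29 36 39
f 29 39 40
f 30 34 38
f 34 40 33
f 40 39 31
f 39 36 35
f 36 30 37
f 32 38 33
f 32 33 31
f 32 31 35
f 32 35 37
f 32 37 38
f 33 38 34
f 31 33 40
f 35 31 39
f 37 35 36
f 38 37 30
f 42 41 44
f 42 44 43
f 44 41 45
f 44 45 43
f 45 41 46
f 45 46 43
f 46 41 47
f 46 47 43
f 47 41 48
f 47 48 43
f 48 41 49
f 48 49 43
f 49 41 50
f 49 50 43
f 50 41 51
f 50 51 43
f 51 41 52
f 51 52 43
f 52 41 53
f 52 53 43
f 53 41 54
f 53 54 43
f 54 41 55
f 54 55 43
f 55 41 56
f 55 56 43
f 56 41 57
f 56 57 43
f 57 41 42
f 57 42 43
f 59 61 58
f 62 59 58
f 58 61 60
f 60 62 58
f 59 65 61
f 63 59 62
f 63 65 59
f 61 65 60
f 64 62 60
f 60 65 64
f 64 63 62
f 65 63 64

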